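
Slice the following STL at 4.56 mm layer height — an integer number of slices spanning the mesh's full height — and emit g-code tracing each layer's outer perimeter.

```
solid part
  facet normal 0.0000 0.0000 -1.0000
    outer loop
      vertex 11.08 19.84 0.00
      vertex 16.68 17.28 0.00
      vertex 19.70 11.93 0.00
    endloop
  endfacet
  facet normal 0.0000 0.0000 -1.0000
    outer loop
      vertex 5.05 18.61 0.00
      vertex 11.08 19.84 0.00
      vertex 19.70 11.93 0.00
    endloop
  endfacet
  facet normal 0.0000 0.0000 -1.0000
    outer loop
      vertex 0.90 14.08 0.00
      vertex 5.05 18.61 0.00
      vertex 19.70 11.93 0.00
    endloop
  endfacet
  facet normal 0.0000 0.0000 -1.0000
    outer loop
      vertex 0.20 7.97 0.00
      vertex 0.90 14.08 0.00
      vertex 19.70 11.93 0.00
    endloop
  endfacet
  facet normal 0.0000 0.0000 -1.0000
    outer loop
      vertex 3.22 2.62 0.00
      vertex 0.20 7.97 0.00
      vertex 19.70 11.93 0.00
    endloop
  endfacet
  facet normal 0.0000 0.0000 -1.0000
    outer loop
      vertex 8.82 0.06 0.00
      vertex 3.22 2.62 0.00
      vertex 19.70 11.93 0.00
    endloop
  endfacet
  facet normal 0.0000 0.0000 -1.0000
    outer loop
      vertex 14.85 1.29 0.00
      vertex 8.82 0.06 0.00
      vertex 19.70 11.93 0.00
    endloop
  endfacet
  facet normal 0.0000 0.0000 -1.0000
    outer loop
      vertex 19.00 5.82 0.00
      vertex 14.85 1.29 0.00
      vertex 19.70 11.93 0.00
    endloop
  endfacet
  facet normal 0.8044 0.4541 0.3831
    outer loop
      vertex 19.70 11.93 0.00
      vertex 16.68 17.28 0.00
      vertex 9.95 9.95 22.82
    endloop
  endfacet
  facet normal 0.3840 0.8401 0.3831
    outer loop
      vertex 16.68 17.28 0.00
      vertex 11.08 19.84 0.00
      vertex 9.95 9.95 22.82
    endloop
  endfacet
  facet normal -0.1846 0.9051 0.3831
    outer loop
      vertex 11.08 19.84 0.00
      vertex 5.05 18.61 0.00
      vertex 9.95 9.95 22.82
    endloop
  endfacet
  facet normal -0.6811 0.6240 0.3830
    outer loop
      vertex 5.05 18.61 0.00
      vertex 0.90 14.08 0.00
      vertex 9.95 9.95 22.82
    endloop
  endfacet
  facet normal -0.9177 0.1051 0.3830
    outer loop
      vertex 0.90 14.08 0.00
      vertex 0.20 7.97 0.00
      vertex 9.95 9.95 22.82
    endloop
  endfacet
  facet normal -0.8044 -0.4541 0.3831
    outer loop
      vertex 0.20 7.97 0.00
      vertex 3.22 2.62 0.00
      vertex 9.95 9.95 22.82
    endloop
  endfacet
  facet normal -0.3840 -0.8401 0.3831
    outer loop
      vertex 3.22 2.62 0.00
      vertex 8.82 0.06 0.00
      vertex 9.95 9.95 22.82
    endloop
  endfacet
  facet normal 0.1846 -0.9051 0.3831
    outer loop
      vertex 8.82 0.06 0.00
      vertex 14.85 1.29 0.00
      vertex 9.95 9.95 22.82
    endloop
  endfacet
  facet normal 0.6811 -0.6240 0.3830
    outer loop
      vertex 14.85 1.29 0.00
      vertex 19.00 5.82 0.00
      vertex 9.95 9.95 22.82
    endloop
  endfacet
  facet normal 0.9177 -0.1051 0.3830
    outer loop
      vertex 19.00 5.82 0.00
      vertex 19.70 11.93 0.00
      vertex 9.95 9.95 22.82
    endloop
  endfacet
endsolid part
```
; perimeter-only toolpath
G21 ; units = mm
G90 ; absolute positioning
G28 ; home
; layer 1
G0 Z4.56
G0 X17.75 Y11.53
G1 X15.33 Y15.81
G1 X10.85 Y17.86
G1 X6.03 Y16.88
G1 X2.71 Y13.25
G1 X2.15 Y8.37
G1 X4.57 Y4.09
G1 X9.05 Y2.04
G1 X13.87 Y3.02
G1 X17.19 Y6.65
G1 X17.75 Y11.53
; layer 2
G0 Z9.13
G0 X15.80 Y11.14
G1 X13.99 Y14.35
G1 X10.63 Y15.88
G1 X7.01 Y15.15
G1 X4.52 Y12.43
G1 X4.10 Y8.76
G1 X5.91 Y5.55
G1 X9.27 Y4.02
G1 X12.89 Y4.75
G1 X15.38 Y7.47
G1 X15.80 Y11.14
; layer 3
G0 Z13.69
G0 X13.85 Y10.74
G1 X12.64 Y12.88
G1 X10.40 Y13.91
G1 X7.99 Y13.41
G1 X6.33 Y11.60
G1 X6.05 Y9.16
G1 X7.26 Y7.02
G1 X9.50 Y5.99
G1 X11.91 Y6.49
G1 X13.57 Y8.30
G1 X13.85 Y10.74
; layer 4
G0 Z18.26
G0 X11.90 Y10.35
G1 X11.30 Y11.42
G1 X10.18 Y11.93
G1 X8.97 Y11.68
G1 X8.14 Y10.78
G1 X8.00 Y9.55
G1 X8.60 Y8.48
G1 X9.72 Y7.97
G1 X10.93 Y8.22
G1 X11.76 Y9.12
G1 X11.90 Y10.35
M2 ; end

The solid is a regular 10-sided pyramid, base circumscribed radius ≈ 9.95 mm, apex at z ≈ 22.8 mm. Slicing at Δz = 4.56 mm — 5 equal slices spanning the solid's height, so layer i sits at z = i·h/5 — gives 4 non-empty perimeters. Each is a 10-segment closed polygon; G0 lifts to the layer z and rapids to the start vertex, then G1 traces the edges. The cross-section shrinks linearly with z (the slice at the apex is degenerate and omitted).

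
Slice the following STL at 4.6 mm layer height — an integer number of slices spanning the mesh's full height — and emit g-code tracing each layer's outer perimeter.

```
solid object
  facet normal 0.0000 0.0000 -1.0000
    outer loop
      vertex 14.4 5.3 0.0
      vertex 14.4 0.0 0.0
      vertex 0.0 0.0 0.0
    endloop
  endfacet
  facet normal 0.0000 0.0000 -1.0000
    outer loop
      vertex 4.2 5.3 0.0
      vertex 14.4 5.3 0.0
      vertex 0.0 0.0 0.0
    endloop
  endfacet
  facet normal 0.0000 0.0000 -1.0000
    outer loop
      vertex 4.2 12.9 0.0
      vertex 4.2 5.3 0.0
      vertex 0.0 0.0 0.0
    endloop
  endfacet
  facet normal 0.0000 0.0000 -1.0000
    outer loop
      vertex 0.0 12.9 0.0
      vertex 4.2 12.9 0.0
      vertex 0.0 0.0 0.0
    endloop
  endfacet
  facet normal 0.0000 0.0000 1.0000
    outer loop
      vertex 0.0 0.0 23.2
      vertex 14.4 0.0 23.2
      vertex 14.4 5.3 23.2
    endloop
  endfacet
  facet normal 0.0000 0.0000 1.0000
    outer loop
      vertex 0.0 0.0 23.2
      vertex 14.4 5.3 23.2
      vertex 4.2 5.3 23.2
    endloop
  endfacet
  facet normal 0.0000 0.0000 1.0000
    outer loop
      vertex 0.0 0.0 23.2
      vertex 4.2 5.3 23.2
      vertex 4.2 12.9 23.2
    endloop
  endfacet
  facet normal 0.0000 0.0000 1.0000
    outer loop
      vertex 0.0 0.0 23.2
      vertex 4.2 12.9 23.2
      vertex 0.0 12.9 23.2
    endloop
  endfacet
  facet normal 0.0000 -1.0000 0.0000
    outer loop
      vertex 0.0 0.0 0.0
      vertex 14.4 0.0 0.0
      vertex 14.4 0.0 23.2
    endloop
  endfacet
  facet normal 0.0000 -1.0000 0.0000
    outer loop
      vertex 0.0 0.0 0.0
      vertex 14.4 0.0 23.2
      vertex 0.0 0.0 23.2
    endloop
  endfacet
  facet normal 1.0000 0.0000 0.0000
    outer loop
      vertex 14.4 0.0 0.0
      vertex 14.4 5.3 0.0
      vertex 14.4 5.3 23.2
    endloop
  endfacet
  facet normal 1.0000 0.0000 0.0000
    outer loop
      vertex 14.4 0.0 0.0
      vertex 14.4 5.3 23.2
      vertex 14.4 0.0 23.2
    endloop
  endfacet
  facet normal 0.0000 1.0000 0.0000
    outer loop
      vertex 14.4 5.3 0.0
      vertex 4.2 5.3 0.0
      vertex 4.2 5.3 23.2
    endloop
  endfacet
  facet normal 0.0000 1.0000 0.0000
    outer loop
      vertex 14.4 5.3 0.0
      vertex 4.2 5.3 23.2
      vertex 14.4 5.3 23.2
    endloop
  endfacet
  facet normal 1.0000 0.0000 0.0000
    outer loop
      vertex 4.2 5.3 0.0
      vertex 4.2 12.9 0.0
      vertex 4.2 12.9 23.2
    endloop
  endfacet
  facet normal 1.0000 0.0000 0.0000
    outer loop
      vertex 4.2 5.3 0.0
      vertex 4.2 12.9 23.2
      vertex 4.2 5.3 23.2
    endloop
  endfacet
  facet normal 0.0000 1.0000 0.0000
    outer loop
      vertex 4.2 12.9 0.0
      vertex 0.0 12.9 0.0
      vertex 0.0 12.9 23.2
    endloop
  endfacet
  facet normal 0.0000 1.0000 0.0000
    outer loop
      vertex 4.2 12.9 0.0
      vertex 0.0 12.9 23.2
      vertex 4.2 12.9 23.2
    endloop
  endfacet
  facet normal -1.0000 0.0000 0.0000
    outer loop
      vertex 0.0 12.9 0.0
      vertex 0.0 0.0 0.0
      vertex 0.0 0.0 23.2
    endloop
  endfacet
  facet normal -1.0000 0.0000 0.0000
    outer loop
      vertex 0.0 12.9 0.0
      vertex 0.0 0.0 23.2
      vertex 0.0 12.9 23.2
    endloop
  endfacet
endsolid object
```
; perimeter-only toolpath
G21 ; units = mm
G90 ; absolute positioning
G28 ; home
; layer 1
G0 Z4.6
G0 X0.0 Y0.0
G1 X14.4 Y0.0
G1 X14.4 Y5.3
G1 X4.2 Y5.3
G1 X4.2 Y12.9
G1 X0.0 Y12.9
G1 X0.0 Y0.0
; layer 2
G0 Z9.3
G0 X0.0 Y0.0
G1 X14.4 Y0.0
G1 X14.4 Y5.3
G1 X4.2 Y5.3
G1 X4.2 Y12.9
G1 X0.0 Y12.9
G1 X0.0 Y0.0
; layer 3
G0 Z13.9
G0 X0.0 Y0.0
G1 X14.4 Y0.0
G1 X14.4 Y5.3
G1 X4.2 Y5.3
G1 X4.2 Y12.9
G1 X0.0 Y12.9
G1 X0.0 Y0.0
; layer 4
G0 Z18.6
G0 X0.0 Y0.0
G1 X14.4 Y0.0
G1 X14.4 Y5.3
G1 X4.2 Y5.3
G1 X4.2 Y12.9
G1 X0.0 Y12.9
G1 X0.0 Y0.0
; layer 5
G0 Z23.2
G0 X0.0 Y0.0
G1 X14.4 Y0.0
G1 X14.4 Y5.3
G1 X4.2 Y5.3
G1 X4.2 Y12.9
G1 X0.0 Y12.9
G1 X0.0 Y0.0
M2 ; end

The solid is an L-shaped prism: outer 14.4 × 12.9 mm, arm thicknesses ≈ 5.3 mm (horizontal) and 4.2 mm (vertical), extruded 23.2 mm in z. Slicing at Δz = 4.6 mm — 5 equal slices spanning the solid's height, so layer i sits at z = i·h/5 — gives 5 non-empty perimeters. Each is a 6-segment closed polygon; G0 lifts to the layer z and rapids to the start vertex, then G1 traces the edges.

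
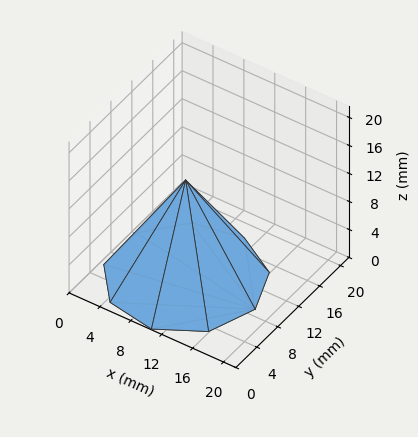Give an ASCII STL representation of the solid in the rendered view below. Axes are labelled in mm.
Reading the render: the shape is a regular 9-sided pyramid, base circumscribed radius ≈ 9 mm, apex at z ≈ 14 mm (dimensions read to the nearest mm from the axis ticks). For the STL, each face is triangulated and given an outward normal.

solid part
  facet normal 0.0000 0.0000 -1.0000
    outer loop
      vertex 10.6 17.9 0.0
      vertex 15.9 14.8 0.0
      vertex 18.0 9.0 0.0
    endloop
  endfacet
  facet normal 0.0000 0.0000 -1.0000
    outer loop
      vertex 4.5 16.8 0.0
      vertex 10.6 17.9 0.0
      vertex 18.0 9.0 0.0
    endloop
  endfacet
  facet normal 0.0000 0.0000 -1.0000
    outer loop
      vertex 0.5 12.1 0.0
      vertex 4.5 16.8 0.0
      vertex 18.0 9.0 0.0
    endloop
  endfacet
  facet normal 0.0000 0.0000 -1.0000
    outer loop
      vertex 0.5 5.9 0.0
      vertex 0.5 12.1 0.0
      vertex 18.0 9.0 0.0
    endloop
  endfacet
  facet normal 0.0000 0.0000 -1.0000
    outer loop
      vertex 4.5 1.2 0.0
      vertex 0.5 5.9 0.0
      vertex 18.0 9.0 0.0
    endloop
  endfacet
  facet normal 0.0000 0.0000 -1.0000
    outer loop
      vertex 10.6 0.1 0.0
      vertex 4.5 1.2 0.0
      vertex 18.0 9.0 0.0
    endloop
  endfacet
  facet normal 0.0000 0.0000 -1.0000
    outer loop
      vertex 15.9 3.2 0.0
      vertex 10.6 0.1 0.0
      vertex 18.0 9.0 0.0
    endloop
  endfacet
  facet normal 0.8047 0.2914 0.5173
    outer loop
      vertex 18.0 9.0 0.0
      vertex 15.9 14.8 0.0
      vertex 9.0 9.0 14.0
    endloop
  endfacet
  facet normal 0.4317 0.7381 0.5185
    outer loop
      vertex 15.9 14.8 0.0
      vertex 10.6 17.9 0.0
      vertex 9.0 9.0 14.0
    endloop
  endfacet
  facet normal -0.1518 0.8419 0.5179
    outer loop
      vertex 10.6 17.9 0.0
      vertex 4.5 16.8 0.0
      vertex 9.0 9.0 14.0
    endloop
  endfacet
  facet normal -0.6513 0.5543 0.5182
    outer loop
      vertex 4.5 16.8 0.0
      vertex 0.5 12.1 0.0
      vertex 9.0 9.0 14.0
    endloop
  endfacet
  facet normal -0.8548 0.0000 0.5190
    outer loop
      vertex 0.5 12.1 0.0
      vertex 0.5 5.9 0.0
      vertex 9.0 9.0 14.0
    endloop
  endfacet
  facet normal -0.6513 -0.5543 0.5182
    outer loop
      vertex 0.5 5.9 0.0
      vertex 4.5 1.2 0.0
      vertex 9.0 9.0 14.0
    endloop
  endfacet
  facet normal -0.1518 -0.8419 0.5179
    outer loop
      vertex 4.5 1.2 0.0
      vertex 10.6 0.1 0.0
      vertex 9.0 9.0 14.0
    endloop
  endfacet
  facet normal 0.4317 -0.7381 0.5185
    outer loop
      vertex 10.6 0.1 0.0
      vertex 15.9 3.2 0.0
      vertex 9.0 9.0 14.0
    endloop
  endfacet
  facet normal 0.8047 -0.2914 0.5173
    outer loop
      vertex 15.9 3.2 0.0
      vertex 18.0 9.0 0.0
      vertex 9.0 9.0 14.0
    endloop
  endfacet
endsolid part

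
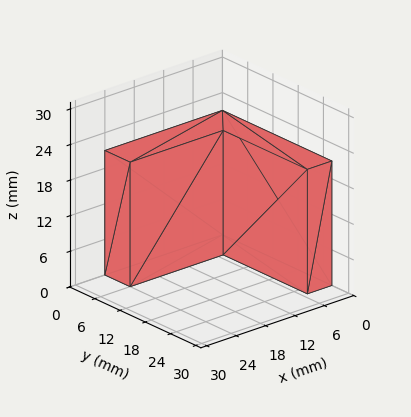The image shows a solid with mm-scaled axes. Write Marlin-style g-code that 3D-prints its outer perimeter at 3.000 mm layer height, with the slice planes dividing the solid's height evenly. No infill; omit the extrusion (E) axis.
Reading the render: the shape is an L-shaped prism: outer 24 × 26 mm, arm thicknesses ≈ 6 mm (horizontal) and 5 mm (vertical), extruded 21 mm in z (dimensions read to the nearest mm from the axis ticks). For the g-code, the solid's height is divided into equal slices at the stated Δz and each level perimeter traced with G1 moves after a G0 lift.

; perimeter-only toolpath
G21 ; units = mm
G90 ; absolute positioning
G28 ; home
; layer 1
G0 Z3.000
G0 X0.000 Y0.000
G1 X24.000 Y0.000
G1 X24.000 Y6.000
G1 X5.000 Y6.000
G1 X5.000 Y26.000
G1 X0.000 Y26.000
G1 X0.000 Y0.000
; layer 2
G0 Z6.000
G0 X0.000 Y0.000
G1 X24.000 Y0.000
G1 X24.000 Y6.000
G1 X5.000 Y6.000
G1 X5.000 Y26.000
G1 X0.000 Y26.000
G1 X0.000 Y0.000
; layer 3
G0 Z9.000
G0 X0.000 Y0.000
G1 X24.000 Y0.000
G1 X24.000 Y6.000
G1 X5.000 Y6.000
G1 X5.000 Y26.000
G1 X0.000 Y26.000
G1 X0.000 Y0.000
; layer 4
G0 Z12.000
G0 X0.000 Y0.000
G1 X24.000 Y0.000
G1 X24.000 Y6.000
G1 X5.000 Y6.000
G1 X5.000 Y26.000
G1 X0.000 Y26.000
G1 X0.000 Y0.000
; layer 5
G0 Z15.000
G0 X0.000 Y0.000
G1 X24.000 Y0.000
G1 X24.000 Y6.000
G1 X5.000 Y6.000
G1 X5.000 Y26.000
G1 X0.000 Y26.000
G1 X0.000 Y0.000
; layer 6
G0 Z18.000
G0 X0.000 Y0.000
G1 X24.000 Y0.000
G1 X24.000 Y6.000
G1 X5.000 Y6.000
G1 X5.000 Y26.000
G1 X0.000 Y26.000
G1 X0.000 Y0.000
; layer 7
G0 Z21.000
G0 X0.000 Y0.000
G1 X24.000 Y0.000
G1 X24.000 Y6.000
G1 X5.000 Y6.000
G1 X5.000 Y26.000
G1 X0.000 Y26.000
G1 X0.000 Y0.000
M2 ; end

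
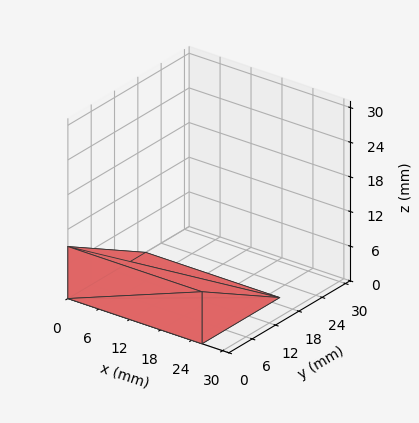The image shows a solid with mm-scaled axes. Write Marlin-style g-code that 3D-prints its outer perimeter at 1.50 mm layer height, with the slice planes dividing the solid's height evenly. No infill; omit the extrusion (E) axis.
Reading the render: the shape is a wedge (ramp): 26 × 20 mm base, rising to 9 mm along the y=0 edge and sloping linearly to z=0 at y=20 (dimensions read to the nearest mm from the axis ticks). For the g-code, the solid's height is divided into equal slices at the stated Δz and each level perimeter traced with G1 moves after a G0 lift.

; perimeter-only toolpath
G21 ; units = mm
G90 ; absolute positioning
G28 ; home
; layer 1
G0 Z1.50
G0 X0.00 Y0.00
G1 X26.00 Y0.00
G1 X26.00 Y16.67
G1 X0.00 Y16.67
G1 X0.00 Y0.00
; layer 2
G0 Z3.00
G0 X0.00 Y0.00
G1 X26.00 Y0.00
G1 X26.00 Y13.33
G1 X0.00 Y13.33
G1 X0.00 Y0.00
; layer 3
G0 Z4.50
G0 X0.00 Y0.00
G1 X26.00 Y0.00
G1 X26.00 Y10.00
G1 X0.00 Y10.00
G1 X0.00 Y0.00
; layer 4
G0 Z6.00
G0 X0.00 Y0.00
G1 X26.00 Y0.00
G1 X26.00 Y6.67
G1 X0.00 Y6.67
G1 X0.00 Y0.00
; layer 5
G0 Z7.50
G0 X0.00 Y0.00
G1 X26.00 Y0.00
G1 X26.00 Y3.33
G1 X0.00 Y3.33
G1 X0.00 Y0.00
M2 ; end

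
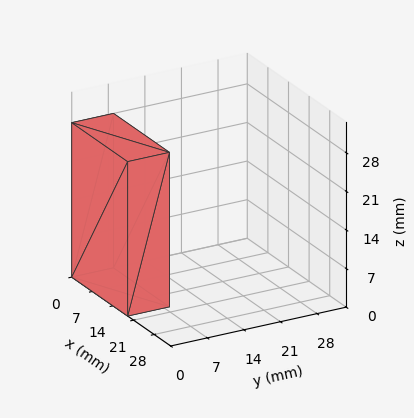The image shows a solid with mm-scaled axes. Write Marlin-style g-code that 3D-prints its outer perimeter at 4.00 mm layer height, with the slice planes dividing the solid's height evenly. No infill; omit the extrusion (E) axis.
Reading the render: the shape is a rectangular box, roughly 19 × 8 mm footprint and 28 mm tall (dimensions read to the nearest mm from the axis ticks). For the g-code, the solid's height is divided into equal slices at the stated Δz and each level perimeter traced with G1 moves after a G0 lift.

; perimeter-only toolpath
G21 ; units = mm
G90 ; absolute positioning
G28 ; home
; layer 1
G0 Z4.00
G0 X0.00 Y0.00
G1 X19.00 Y0.00
G1 X19.00 Y8.00
G1 X0.00 Y8.00
G1 X0.00 Y0.00
; layer 2
G0 Z8.00
G0 X0.00 Y0.00
G1 X19.00 Y0.00
G1 X19.00 Y8.00
G1 X0.00 Y8.00
G1 X0.00 Y0.00
; layer 3
G0 Z12.00
G0 X0.00 Y0.00
G1 X19.00 Y0.00
G1 X19.00 Y8.00
G1 X0.00 Y8.00
G1 X0.00 Y0.00
; layer 4
G0 Z16.00
G0 X0.00 Y0.00
G1 X19.00 Y0.00
G1 X19.00 Y8.00
G1 X0.00 Y8.00
G1 X0.00 Y0.00
; layer 5
G0 Z20.00
G0 X0.00 Y0.00
G1 X19.00 Y0.00
G1 X19.00 Y8.00
G1 X0.00 Y8.00
G1 X0.00 Y0.00
; layer 6
G0 Z24.00
G0 X0.00 Y0.00
G1 X19.00 Y0.00
G1 X19.00 Y8.00
G1 X0.00 Y8.00
G1 X0.00 Y0.00
; layer 7
G0 Z28.00
G0 X0.00 Y0.00
G1 X19.00 Y0.00
G1 X19.00 Y8.00
G1 X0.00 Y8.00
G1 X0.00 Y0.00
M2 ; end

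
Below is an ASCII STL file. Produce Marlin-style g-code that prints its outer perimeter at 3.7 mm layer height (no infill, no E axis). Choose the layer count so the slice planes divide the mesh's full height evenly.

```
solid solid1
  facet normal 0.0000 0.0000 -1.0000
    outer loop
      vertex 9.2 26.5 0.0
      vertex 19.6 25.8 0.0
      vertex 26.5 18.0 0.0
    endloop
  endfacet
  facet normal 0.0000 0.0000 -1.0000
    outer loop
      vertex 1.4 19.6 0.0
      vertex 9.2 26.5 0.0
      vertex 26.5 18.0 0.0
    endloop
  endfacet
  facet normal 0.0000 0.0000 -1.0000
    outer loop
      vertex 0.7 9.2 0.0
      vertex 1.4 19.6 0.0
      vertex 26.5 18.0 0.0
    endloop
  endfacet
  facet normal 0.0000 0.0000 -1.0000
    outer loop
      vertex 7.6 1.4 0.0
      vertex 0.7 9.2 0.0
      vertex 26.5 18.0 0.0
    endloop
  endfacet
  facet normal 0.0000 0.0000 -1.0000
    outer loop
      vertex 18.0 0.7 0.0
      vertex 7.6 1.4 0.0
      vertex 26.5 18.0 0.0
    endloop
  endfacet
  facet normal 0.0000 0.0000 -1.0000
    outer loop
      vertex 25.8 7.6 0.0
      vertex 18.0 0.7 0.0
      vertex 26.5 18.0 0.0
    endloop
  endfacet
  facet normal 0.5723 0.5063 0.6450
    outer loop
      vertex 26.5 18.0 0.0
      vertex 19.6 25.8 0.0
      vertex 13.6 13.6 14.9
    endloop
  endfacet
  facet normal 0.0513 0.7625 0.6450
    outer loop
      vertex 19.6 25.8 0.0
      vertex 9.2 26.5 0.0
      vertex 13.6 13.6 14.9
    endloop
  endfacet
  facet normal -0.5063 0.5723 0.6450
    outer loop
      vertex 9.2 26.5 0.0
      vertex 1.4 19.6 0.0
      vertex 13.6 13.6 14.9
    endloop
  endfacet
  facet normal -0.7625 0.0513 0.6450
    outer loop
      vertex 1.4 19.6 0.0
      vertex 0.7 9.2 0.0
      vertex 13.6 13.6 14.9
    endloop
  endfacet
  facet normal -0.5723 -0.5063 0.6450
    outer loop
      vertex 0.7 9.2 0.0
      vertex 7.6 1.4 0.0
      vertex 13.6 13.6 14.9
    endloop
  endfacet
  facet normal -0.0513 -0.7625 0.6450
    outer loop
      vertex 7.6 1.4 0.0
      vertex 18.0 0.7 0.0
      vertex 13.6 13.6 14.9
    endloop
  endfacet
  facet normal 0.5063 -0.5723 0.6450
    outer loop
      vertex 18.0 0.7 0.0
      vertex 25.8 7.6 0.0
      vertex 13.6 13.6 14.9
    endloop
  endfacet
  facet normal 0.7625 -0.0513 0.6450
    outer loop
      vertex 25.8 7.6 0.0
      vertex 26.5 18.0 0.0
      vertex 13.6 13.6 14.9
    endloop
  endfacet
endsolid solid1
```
; perimeter-only toolpath
G21 ; units = mm
G90 ; absolute positioning
G28 ; home
; layer 1
G0 Z3.7
G0 X23.3 Y16.9
G1 X18.1 Y22.8
G1 X10.3 Y23.3
G1 X4.4 Y18.1
G1 X3.9 Y10.3
G1 X9.1 Y4.4
G1 X16.9 Y3.9
G1 X22.8 Y9.1
G1 X23.3 Y16.9
; layer 2
G0 Z7.5
G0 X20.1 Y15.8
G1 X16.6 Y19.7
G1 X11.4 Y20.1
G1 X7.5 Y16.6
G1 X7.1 Y11.4
G1 X10.6 Y7.5
G1 X15.8 Y7.1
G1 X19.7 Y10.6
G1 X20.1 Y15.8
; layer 3
G0 Z11.2
G0 X16.8 Y14.7
G1 X15.1 Y16.6
G1 X12.5 Y16.8
G1 X10.5 Y15.1
G1 X10.4 Y12.5
G1 X12.1 Y10.5
G1 X14.7 Y10.4
G1 X16.6 Y12.1
G1 X16.8 Y14.7
M2 ; end

The solid is a regular 8-sided pyramid, base circumscribed radius ≈ 13.6 mm, apex at z ≈ 14.9 mm. Slicing at Δz = 3.7 mm — 4 equal slices spanning the solid's height, so layer i sits at z = i·h/4 — gives 3 non-empty perimeters. Each is a 8-segment closed polygon; G0 lifts to the layer z and rapids to the start vertex, then G1 traces the edges. The cross-section shrinks linearly with z (the slice at the apex is degenerate and omitted).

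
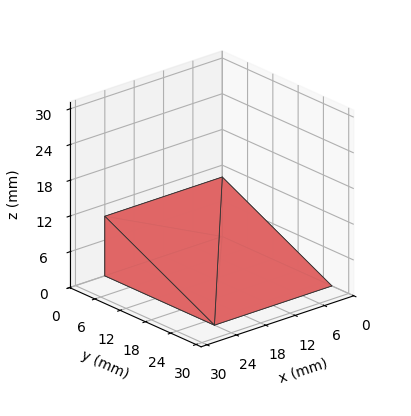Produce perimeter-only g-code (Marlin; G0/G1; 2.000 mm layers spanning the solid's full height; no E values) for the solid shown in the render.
Reading the render: the shape is a wedge (ramp): 24 × 26 mm base, rising to 10 mm along the y=0 edge and sloping linearly to z=0 at y=26 (dimensions read to the nearest mm from the axis ticks). For the g-code, the solid's height is divided into equal slices at the stated Δz and each level perimeter traced with G1 moves after a G0 lift.

; perimeter-only toolpath
G21 ; units = mm
G90 ; absolute positioning
G28 ; home
; layer 1
G0 Z2.000
G0 X0.000 Y0.000
G1 X24.000 Y0.000
G1 X24.000 Y20.800
G1 X0.000 Y20.800
G1 X0.000 Y0.000
; layer 2
G0 Z4.000
G0 X0.000 Y0.000
G1 X24.000 Y0.000
G1 X24.000 Y15.600
G1 X0.000 Y15.600
G1 X0.000 Y0.000
; layer 3
G0 Z6.000
G0 X0.000 Y0.000
G1 X24.000 Y0.000
G1 X24.000 Y10.400
G1 X0.000 Y10.400
G1 X0.000 Y0.000
; layer 4
G0 Z8.000
G0 X0.000 Y0.000
G1 X24.000 Y0.000
G1 X24.000 Y5.200
G1 X0.000 Y5.200
G1 X0.000 Y0.000
M2 ; end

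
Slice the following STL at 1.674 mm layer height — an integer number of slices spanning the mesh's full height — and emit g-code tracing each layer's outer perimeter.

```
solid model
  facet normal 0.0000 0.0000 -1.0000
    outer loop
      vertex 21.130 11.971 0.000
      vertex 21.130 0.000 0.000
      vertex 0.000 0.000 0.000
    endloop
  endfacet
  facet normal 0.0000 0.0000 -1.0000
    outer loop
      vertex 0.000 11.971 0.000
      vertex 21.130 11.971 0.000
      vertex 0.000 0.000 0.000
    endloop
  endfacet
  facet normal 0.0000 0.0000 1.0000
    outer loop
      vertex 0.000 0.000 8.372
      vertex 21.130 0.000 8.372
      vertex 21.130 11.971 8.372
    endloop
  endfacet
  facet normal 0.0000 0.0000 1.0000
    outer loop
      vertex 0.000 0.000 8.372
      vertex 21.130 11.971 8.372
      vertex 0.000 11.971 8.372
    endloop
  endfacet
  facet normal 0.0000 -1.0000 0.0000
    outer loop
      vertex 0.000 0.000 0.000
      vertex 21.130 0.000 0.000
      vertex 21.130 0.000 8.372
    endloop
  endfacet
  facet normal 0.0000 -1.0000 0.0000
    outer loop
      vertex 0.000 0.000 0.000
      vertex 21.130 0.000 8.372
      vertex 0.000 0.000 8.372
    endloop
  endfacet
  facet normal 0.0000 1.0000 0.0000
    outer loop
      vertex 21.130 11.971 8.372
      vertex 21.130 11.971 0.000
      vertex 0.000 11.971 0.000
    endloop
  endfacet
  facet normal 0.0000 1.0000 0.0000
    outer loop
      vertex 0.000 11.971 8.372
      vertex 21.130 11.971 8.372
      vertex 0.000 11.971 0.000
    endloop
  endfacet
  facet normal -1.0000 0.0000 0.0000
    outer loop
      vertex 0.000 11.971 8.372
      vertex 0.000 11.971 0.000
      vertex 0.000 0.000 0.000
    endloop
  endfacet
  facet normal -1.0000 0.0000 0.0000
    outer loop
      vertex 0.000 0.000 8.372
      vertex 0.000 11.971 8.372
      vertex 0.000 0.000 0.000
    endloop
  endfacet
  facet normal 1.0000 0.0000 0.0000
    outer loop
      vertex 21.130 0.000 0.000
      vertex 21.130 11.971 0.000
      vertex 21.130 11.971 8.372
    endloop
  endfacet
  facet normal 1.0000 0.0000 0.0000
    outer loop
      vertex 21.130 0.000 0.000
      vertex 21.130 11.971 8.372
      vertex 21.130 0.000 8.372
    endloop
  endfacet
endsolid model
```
; perimeter-only toolpath
G21 ; units = mm
G90 ; absolute positioning
G28 ; home
; layer 1
G0 Z1.674
G0 X0.000 Y0.000
G1 X21.130 Y0.000
G1 X21.130 Y11.971
G1 X0.000 Y11.971
G1 X0.000 Y0.000
; layer 2
G0 Z3.349
G0 X0.000 Y0.000
G1 X21.130 Y0.000
G1 X21.130 Y11.971
G1 X0.000 Y11.971
G1 X0.000 Y0.000
; layer 3
G0 Z5.023
G0 X0.000 Y0.000
G1 X21.130 Y0.000
G1 X21.130 Y11.971
G1 X0.000 Y11.971
G1 X0.000 Y0.000
; layer 4
G0 Z6.698
G0 X0.000 Y0.000
G1 X21.130 Y0.000
G1 X21.130 Y11.971
G1 X0.000 Y11.971
G1 X0.000 Y0.000
; layer 5
G0 Z8.372
G0 X0.000 Y0.000
G1 X21.130 Y0.000
G1 X21.130 Y11.971
G1 X0.000 Y11.971
G1 X0.000 Y0.000
M2 ; end

The solid is a rectangular box, roughly 21.1 × 12 mm footprint and 8.37 mm tall. Slicing at Δz = 1.674 mm — 5 equal slices spanning the solid's height, so layer i sits at z = i·h/5 — gives 5 non-empty perimeters. Each is a 4-segment closed polygon; G0 lifts to the layer z and rapids to the start vertex, then G1 traces the edges.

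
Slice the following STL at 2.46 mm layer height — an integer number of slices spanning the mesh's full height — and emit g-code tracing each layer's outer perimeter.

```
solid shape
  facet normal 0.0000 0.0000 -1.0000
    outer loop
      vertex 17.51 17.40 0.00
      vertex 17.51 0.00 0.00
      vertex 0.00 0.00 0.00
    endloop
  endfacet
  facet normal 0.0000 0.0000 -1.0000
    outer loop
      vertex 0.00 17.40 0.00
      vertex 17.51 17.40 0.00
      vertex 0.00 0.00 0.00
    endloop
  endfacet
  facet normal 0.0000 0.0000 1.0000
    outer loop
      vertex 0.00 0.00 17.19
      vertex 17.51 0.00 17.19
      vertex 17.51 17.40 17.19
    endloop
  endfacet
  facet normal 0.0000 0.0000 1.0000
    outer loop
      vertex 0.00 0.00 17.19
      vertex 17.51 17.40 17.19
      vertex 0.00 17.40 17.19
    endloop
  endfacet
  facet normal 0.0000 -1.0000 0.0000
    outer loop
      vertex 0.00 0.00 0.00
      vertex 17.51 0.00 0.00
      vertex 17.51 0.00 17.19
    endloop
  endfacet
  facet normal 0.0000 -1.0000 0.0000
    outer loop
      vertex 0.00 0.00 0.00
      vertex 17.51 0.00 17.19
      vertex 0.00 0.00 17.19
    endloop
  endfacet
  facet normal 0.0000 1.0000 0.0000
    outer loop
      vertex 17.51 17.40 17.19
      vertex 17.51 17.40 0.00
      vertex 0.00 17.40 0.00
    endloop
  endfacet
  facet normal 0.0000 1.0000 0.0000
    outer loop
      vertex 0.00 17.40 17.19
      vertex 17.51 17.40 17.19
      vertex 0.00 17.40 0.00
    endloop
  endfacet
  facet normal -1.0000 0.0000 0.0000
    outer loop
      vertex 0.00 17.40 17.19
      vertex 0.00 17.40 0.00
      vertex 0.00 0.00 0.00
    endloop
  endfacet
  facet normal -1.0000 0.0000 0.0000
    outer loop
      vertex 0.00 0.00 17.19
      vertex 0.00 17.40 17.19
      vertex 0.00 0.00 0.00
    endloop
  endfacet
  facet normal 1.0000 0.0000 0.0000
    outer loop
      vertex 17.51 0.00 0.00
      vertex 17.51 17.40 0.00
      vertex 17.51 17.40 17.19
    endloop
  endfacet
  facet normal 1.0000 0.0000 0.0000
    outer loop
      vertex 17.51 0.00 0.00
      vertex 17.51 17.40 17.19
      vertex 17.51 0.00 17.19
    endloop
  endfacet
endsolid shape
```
; perimeter-only toolpath
G21 ; units = mm
G90 ; absolute positioning
G28 ; home
; layer 1
G0 Z2.46
G0 X0.00 Y0.00
G1 X17.51 Y0.00
G1 X17.51 Y17.40
G1 X0.00 Y17.40
G1 X0.00 Y0.00
; layer 2
G0 Z4.91
G0 X0.00 Y0.00
G1 X17.51 Y0.00
G1 X17.51 Y17.40
G1 X0.00 Y17.40
G1 X0.00 Y0.00
; layer 3
G0 Z7.37
G0 X0.00 Y0.00
G1 X17.51 Y0.00
G1 X17.51 Y17.40
G1 X0.00 Y17.40
G1 X0.00 Y0.00
; layer 4
G0 Z9.82
G0 X0.00 Y0.00
G1 X17.51 Y0.00
G1 X17.51 Y17.40
G1 X0.00 Y17.40
G1 X0.00 Y0.00
; layer 5
G0 Z12.28
G0 X0.00 Y0.00
G1 X17.51 Y0.00
G1 X17.51 Y17.40
G1 X0.00 Y17.40
G1 X0.00 Y0.00
; layer 6
G0 Z14.73
G0 X0.00 Y0.00
G1 X17.51 Y0.00
G1 X17.51 Y17.40
G1 X0.00 Y17.40
G1 X0.00 Y0.00
; layer 7
G0 Z17.19
G0 X0.00 Y0.00
G1 X17.51 Y0.00
G1 X17.51 Y17.40
G1 X0.00 Y17.40
G1 X0.00 Y0.00
M2 ; end

The solid is a rectangular box, roughly 17.5 × 17.4 mm footprint and 17.2 mm tall. Slicing at Δz = 2.46 mm — 7 equal slices spanning the solid's height, so layer i sits at z = i·h/7 — gives 7 non-empty perimeters. Each is a 4-segment closed polygon; G0 lifts to the layer z and rapids to the start vertex, then G1 traces the edges.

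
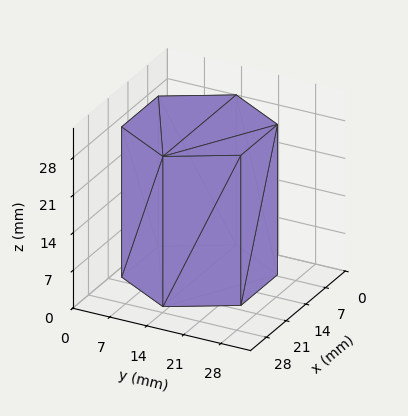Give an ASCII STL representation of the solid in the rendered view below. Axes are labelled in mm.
Reading the render: the shape is a regular 6-sided prism (a cylinder approximated with 6 flat sides), circumscribed radius ≈ 13 mm, height ≈ 28 mm (dimensions read to the nearest mm from the axis ticks). For the STL, each face is triangulated and given an outward normal.

solid part
  facet normal 0.0000 0.0000 -1.0000
    outer loop
      vertex 6.500 24.258 0.000
      vertex 19.500 24.258 0.000
      vertex 26.000 13.000 0.000
    endloop
  endfacet
  facet normal 0.0000 0.0000 -1.0000
    outer loop
      vertex 0.000 13.000 0.000
      vertex 6.500 24.258 0.000
      vertex 26.000 13.000 0.000
    endloop
  endfacet
  facet normal 0.0000 0.0000 -1.0000
    outer loop
      vertex 6.500 1.742 0.000
      vertex 0.000 13.000 0.000
      vertex 26.000 13.000 0.000
    endloop
  endfacet
  facet normal 0.0000 0.0000 -1.0000
    outer loop
      vertex 19.500 1.742 0.000
      vertex 6.500 1.742 0.000
      vertex 26.000 13.000 0.000
    endloop
  endfacet
  facet normal 0.0000 0.0000 1.0000
    outer loop
      vertex 26.000 13.000 28.000
      vertex 19.500 24.258 28.000
      vertex 6.500 24.258 28.000
    endloop
  endfacet
  facet normal 0.0000 0.0000 1.0000
    outer loop
      vertex 26.000 13.000 28.000
      vertex 6.500 24.258 28.000
      vertex 0.000 13.000 28.000
    endloop
  endfacet
  facet normal 0.0000 0.0000 1.0000
    outer loop
      vertex 26.000 13.000 28.000
      vertex 0.000 13.000 28.000
      vertex 6.500 1.742 28.000
    endloop
  endfacet
  facet normal 0.0000 0.0000 1.0000
    outer loop
      vertex 26.000 13.000 28.000
      vertex 6.500 1.742 28.000
      vertex 19.500 1.742 28.000
    endloop
  endfacet
  facet normal 0.8660 0.5000 0.0000
    outer loop
      vertex 26.000 13.000 0.000
      vertex 19.500 24.258 0.000
      vertex 19.500 24.258 28.000
    endloop
  endfacet
  facet normal 0.8660 0.5000 0.0000
    outer loop
      vertex 26.000 13.000 0.000
      vertex 19.500 24.258 28.000
      vertex 26.000 13.000 28.000
    endloop
  endfacet
  facet normal 0.0000 1.0000 0.0000
    outer loop
      vertex 19.500 24.258 0.000
      vertex 6.500 24.258 0.000
      vertex 6.500 24.258 28.000
    endloop
  endfacet
  facet normal 0.0000 1.0000 0.0000
    outer loop
      vertex 19.500 24.258 0.000
      vertex 6.500 24.258 28.000
      vertex 19.500 24.258 28.000
    endloop
  endfacet
  facet normal -0.8660 0.5000 0.0000
    outer loop
      vertex 6.500 24.258 0.000
      vertex 0.000 13.000 0.000
      vertex 0.000 13.000 28.000
    endloop
  endfacet
  facet normal -0.8660 0.5000 0.0000
    outer loop
      vertex 6.500 24.258 0.000
      vertex 0.000 13.000 28.000
      vertex 6.500 24.258 28.000
    endloop
  endfacet
  facet normal -0.8660 -0.5000 0.0000
    outer loop
      vertex 0.000 13.000 0.000
      vertex 6.500 1.742 0.000
      vertex 6.500 1.742 28.000
    endloop
  endfacet
  facet normal -0.8660 -0.5000 0.0000
    outer loop
      vertex 0.000 13.000 0.000
      vertex 6.500 1.742 28.000
      vertex 0.000 13.000 28.000
    endloop
  endfacet
  facet normal 0.0000 -1.0000 0.0000
    outer loop
      vertex 6.500 1.742 0.000
      vertex 19.500 1.742 0.000
      vertex 19.500 1.742 28.000
    endloop
  endfacet
  facet normal 0.0000 -1.0000 0.0000
    outer loop
      vertex 6.500 1.742 0.000
      vertex 19.500 1.742 28.000
      vertex 6.500 1.742 28.000
    endloop
  endfacet
  facet normal 0.8660 -0.5000 0.0000
    outer loop
      vertex 19.500 1.742 0.000
      vertex 26.000 13.000 0.000
      vertex 26.000 13.000 28.000
    endloop
  endfacet
  facet normal 0.8660 -0.5000 0.0000
    outer loop
      vertex 19.500 1.742 0.000
      vertex 26.000 13.000 28.000
      vertex 19.500 1.742 28.000
    endloop
  endfacet
endsolid part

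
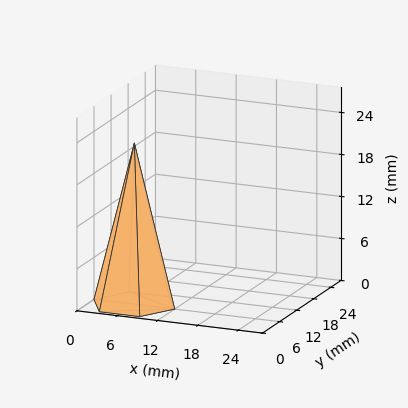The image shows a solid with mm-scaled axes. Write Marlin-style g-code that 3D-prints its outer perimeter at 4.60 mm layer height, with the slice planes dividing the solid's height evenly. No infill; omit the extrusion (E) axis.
Reading the render: the shape is a regular 6-sided pyramid, base circumscribed radius ≈ 6 mm, apex at z ≈ 23 mm (dimensions read to the nearest mm from the axis ticks). For the g-code, the solid's height is divided into equal slices at the stated Δz and each level perimeter traced with G1 moves after a G0 lift.

; perimeter-only toolpath
G21 ; units = mm
G90 ; absolute positioning
G28 ; home
; layer 1
G0 Z4.60
G0 X10.80 Y6.00
G1 X8.40 Y10.16
G1 X3.60 Y10.16
G1 X1.20 Y6.00
G1 X3.60 Y1.84
G1 X8.40 Y1.84
G1 X10.80 Y6.00
; layer 2
G0 Z9.20
G0 X9.60 Y6.00
G1 X7.80 Y9.12
G1 X4.20 Y9.12
G1 X2.40 Y6.00
G1 X4.20 Y2.88
G1 X7.80 Y2.88
G1 X9.60 Y6.00
; layer 3
G0 Z13.80
G0 X8.40 Y6.00
G1 X7.20 Y8.08
G1 X4.80 Y8.08
G1 X3.60 Y6.00
G1 X4.80 Y3.92
G1 X7.20 Y3.92
G1 X8.40 Y6.00
; layer 4
G0 Z18.40
G0 X7.20 Y6.00
G1 X6.60 Y7.04
G1 X5.40 Y7.04
G1 X4.80 Y6.00
G1 X5.40 Y4.96
G1 X6.60 Y4.96
G1 X7.20 Y6.00
M2 ; end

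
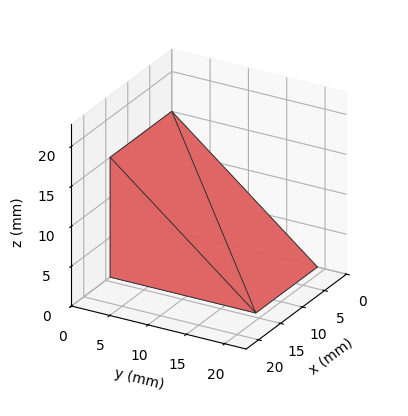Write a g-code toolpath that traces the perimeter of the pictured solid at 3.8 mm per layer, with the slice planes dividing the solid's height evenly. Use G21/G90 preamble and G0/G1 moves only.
Reading the render: the shape is a wedge (ramp): 14 × 19 mm base, rising to 15 mm along the y=0 edge and sloping linearly to z=0 at y=19 (dimensions read to the nearest mm from the axis ticks). For the g-code, the solid's height is divided into equal slices at the stated Δz and each level perimeter traced with G1 moves after a G0 lift.

; perimeter-only toolpath
G21 ; units = mm
G90 ; absolute positioning
G28 ; home
; layer 1
G0 Z3.8
G0 X0.0 Y0.0
G1 X14.0 Y0.0
G1 X14.0 Y14.2
G1 X0.0 Y14.2
G1 X0.0 Y0.0
; layer 2
G0 Z7.5
G0 X0.0 Y0.0
G1 X14.0 Y0.0
G1 X14.0 Y9.5
G1 X0.0 Y9.5
G1 X0.0 Y0.0
; layer 3
G0 Z11.2
G0 X0.0 Y0.0
G1 X14.0 Y0.0
G1 X14.0 Y4.8
G1 X0.0 Y4.8
G1 X0.0 Y0.0
M2 ; end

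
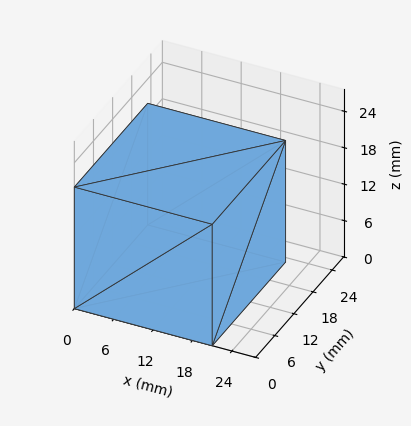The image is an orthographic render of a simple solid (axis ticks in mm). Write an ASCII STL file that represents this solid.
Reading the render: the shape is a rectangular box, roughly 21 × 23 mm footprint and 20 mm tall (dimensions read to the nearest mm from the axis ticks). For the STL, each face is triangulated and given an outward normal.

solid part
  facet normal 0.0000 0.0000 -1.0000
    outer loop
      vertex 21.0 23.0 0.0
      vertex 21.0 0.0 0.0
      vertex 0.0 0.0 0.0
    endloop
  endfacet
  facet normal 0.0000 0.0000 -1.0000
    outer loop
      vertex 0.0 23.0 0.0
      vertex 21.0 23.0 0.0
      vertex 0.0 0.0 0.0
    endloop
  endfacet
  facet normal 0.0000 0.0000 1.0000
    outer loop
      vertex 0.0 0.0 20.0
      vertex 21.0 0.0 20.0
      vertex 21.0 23.0 20.0
    endloop
  endfacet
  facet normal 0.0000 0.0000 1.0000
    outer loop
      vertex 0.0 0.0 20.0
      vertex 21.0 23.0 20.0
      vertex 0.0 23.0 20.0
    endloop
  endfacet
  facet normal 0.0000 -1.0000 0.0000
    outer loop
      vertex 0.0 0.0 0.0
      vertex 21.0 0.0 0.0
      vertex 21.0 0.0 20.0
    endloop
  endfacet
  facet normal 0.0000 -1.0000 0.0000
    outer loop
      vertex 0.0 0.0 0.0
      vertex 21.0 0.0 20.0
      vertex 0.0 0.0 20.0
    endloop
  endfacet
  facet normal 0.0000 1.0000 0.0000
    outer loop
      vertex 21.0 23.0 20.0
      vertex 21.0 23.0 0.0
      vertex 0.0 23.0 0.0
    endloop
  endfacet
  facet normal 0.0000 1.0000 0.0000
    outer loop
      vertex 0.0 23.0 20.0
      vertex 21.0 23.0 20.0
      vertex 0.0 23.0 0.0
    endloop
  endfacet
  facet normal -1.0000 0.0000 0.0000
    outer loop
      vertex 0.0 23.0 20.0
      vertex 0.0 23.0 0.0
      vertex 0.0 0.0 0.0
    endloop
  endfacet
  facet normal -1.0000 0.0000 0.0000
    outer loop
      vertex 0.0 0.0 20.0
      vertex 0.0 23.0 20.0
      vertex 0.0 0.0 0.0
    endloop
  endfacet
  facet normal 1.0000 0.0000 0.0000
    outer loop
      vertex 21.0 0.0 0.0
      vertex 21.0 23.0 0.0
      vertex 21.0 23.0 20.0
    endloop
  endfacet
  facet normal 1.0000 0.0000 0.0000
    outer loop
      vertex 21.0 0.0 0.0
      vertex 21.0 23.0 20.0
      vertex 21.0 0.0 20.0
    endloop
  endfacet
endsolid part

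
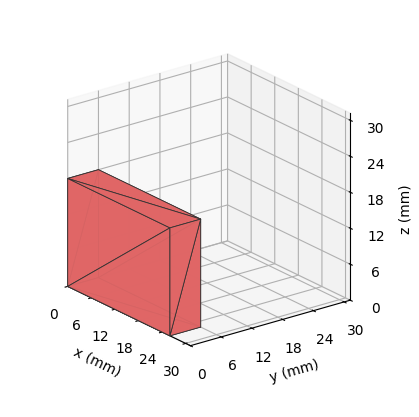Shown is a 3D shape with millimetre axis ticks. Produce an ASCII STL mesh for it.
Reading the render: the shape is a rectangular box, roughly 26 × 6 mm footprint and 18 mm tall (dimensions read to the nearest mm from the axis ticks). For the STL, each face is triangulated and given an outward normal.

solid part
  facet normal 0.0000 0.0000 -1.0000
    outer loop
      vertex 26.0 6.0 0.0
      vertex 26.0 0.0 0.0
      vertex 0.0 0.0 0.0
    endloop
  endfacet
  facet normal 0.0000 0.0000 -1.0000
    outer loop
      vertex 0.0 6.0 0.0
      vertex 26.0 6.0 0.0
      vertex 0.0 0.0 0.0
    endloop
  endfacet
  facet normal 0.0000 0.0000 1.0000
    outer loop
      vertex 0.0 0.0 18.0
      vertex 26.0 0.0 18.0
      vertex 26.0 6.0 18.0
    endloop
  endfacet
  facet normal 0.0000 0.0000 1.0000
    outer loop
      vertex 0.0 0.0 18.0
      vertex 26.0 6.0 18.0
      vertex 0.0 6.0 18.0
    endloop
  endfacet
  facet normal 0.0000 -1.0000 0.0000
    outer loop
      vertex 0.0 0.0 0.0
      vertex 26.0 0.0 0.0
      vertex 26.0 0.0 18.0
    endloop
  endfacet
  facet normal 0.0000 -1.0000 0.0000
    outer loop
      vertex 0.0 0.0 0.0
      vertex 26.0 0.0 18.0
      vertex 0.0 0.0 18.0
    endloop
  endfacet
  facet normal 0.0000 1.0000 0.0000
    outer loop
      vertex 26.0 6.0 18.0
      vertex 26.0 6.0 0.0
      vertex 0.0 6.0 0.0
    endloop
  endfacet
  facet normal 0.0000 1.0000 0.0000
    outer loop
      vertex 0.0 6.0 18.0
      vertex 26.0 6.0 18.0
      vertex 0.0 6.0 0.0
    endloop
  endfacet
  facet normal -1.0000 0.0000 0.0000
    outer loop
      vertex 0.0 6.0 18.0
      vertex 0.0 6.0 0.0
      vertex 0.0 0.0 0.0
    endloop
  endfacet
  facet normal -1.0000 0.0000 0.0000
    outer loop
      vertex 0.0 0.0 18.0
      vertex 0.0 6.0 18.0
      vertex 0.0 0.0 0.0
    endloop
  endfacet
  facet normal 1.0000 0.0000 0.0000
    outer loop
      vertex 26.0 0.0 0.0
      vertex 26.0 6.0 0.0
      vertex 26.0 6.0 18.0
    endloop
  endfacet
  facet normal 1.0000 0.0000 0.0000
    outer loop
      vertex 26.0 0.0 0.0
      vertex 26.0 6.0 18.0
      vertex 26.0 0.0 18.0
    endloop
  endfacet
endsolid part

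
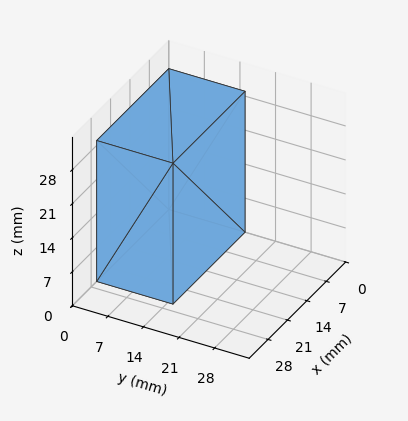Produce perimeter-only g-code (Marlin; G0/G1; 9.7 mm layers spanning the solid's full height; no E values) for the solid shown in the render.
Reading the render: the shape is a rectangular box, roughly 26 × 15 mm footprint and 29 mm tall (dimensions read to the nearest mm from the axis ticks). For the g-code, the solid's height is divided into equal slices at the stated Δz and each level perimeter traced with G1 moves after a G0 lift.

; perimeter-only toolpath
G21 ; units = mm
G90 ; absolute positioning
G28 ; home
; layer 1
G0 Z9.7
G0 X0.0 Y0.0
G1 X26.0 Y0.0
G1 X26.0 Y15.0
G1 X0.0 Y15.0
G1 X0.0 Y0.0
; layer 2
G0 Z19.3
G0 X0.0 Y0.0
G1 X26.0 Y0.0
G1 X26.0 Y15.0
G1 X0.0 Y15.0
G1 X0.0 Y0.0
; layer 3
G0 Z29.0
G0 X0.0 Y0.0
G1 X26.0 Y0.0
G1 X26.0 Y15.0
G1 X0.0 Y15.0
G1 X0.0 Y0.0
M2 ; end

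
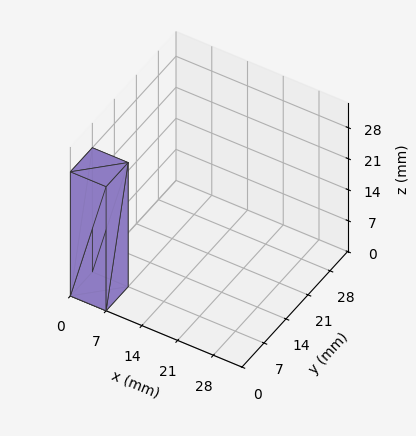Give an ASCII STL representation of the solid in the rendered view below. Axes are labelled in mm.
Reading the render: the shape is a rectangular box, roughly 7 × 7 mm footprint and 28 mm tall (dimensions read to the nearest mm from the axis ticks). For the STL, each face is triangulated and given an outward normal.

solid part
  facet normal 0.0000 0.0000 -1.0000
    outer loop
      vertex 7.000 7.000 0.000
      vertex 7.000 0.000 0.000
      vertex 0.000 0.000 0.000
    endloop
  endfacet
  facet normal 0.0000 0.0000 -1.0000
    outer loop
      vertex 0.000 7.000 0.000
      vertex 7.000 7.000 0.000
      vertex 0.000 0.000 0.000
    endloop
  endfacet
  facet normal 0.0000 0.0000 1.0000
    outer loop
      vertex 0.000 0.000 28.000
      vertex 7.000 0.000 28.000
      vertex 7.000 7.000 28.000
    endloop
  endfacet
  facet normal 0.0000 0.0000 1.0000
    outer loop
      vertex 0.000 0.000 28.000
      vertex 7.000 7.000 28.000
      vertex 0.000 7.000 28.000
    endloop
  endfacet
  facet normal 0.0000 -1.0000 0.0000
    outer loop
      vertex 0.000 0.000 0.000
      vertex 7.000 0.000 0.000
      vertex 7.000 0.000 28.000
    endloop
  endfacet
  facet normal 0.0000 -1.0000 0.0000
    outer loop
      vertex 0.000 0.000 0.000
      vertex 7.000 0.000 28.000
      vertex 0.000 0.000 28.000
    endloop
  endfacet
  facet normal 0.0000 1.0000 0.0000
    outer loop
      vertex 7.000 7.000 28.000
      vertex 7.000 7.000 0.000
      vertex 0.000 7.000 0.000
    endloop
  endfacet
  facet normal 0.0000 1.0000 0.0000
    outer loop
      vertex 0.000 7.000 28.000
      vertex 7.000 7.000 28.000
      vertex 0.000 7.000 0.000
    endloop
  endfacet
  facet normal -1.0000 0.0000 0.0000
    outer loop
      vertex 0.000 7.000 28.000
      vertex 0.000 7.000 0.000
      vertex 0.000 0.000 0.000
    endloop
  endfacet
  facet normal -1.0000 0.0000 0.0000
    outer loop
      vertex 0.000 0.000 28.000
      vertex 0.000 7.000 28.000
      vertex 0.000 0.000 0.000
    endloop
  endfacet
  facet normal 1.0000 0.0000 0.0000
    outer loop
      vertex 7.000 0.000 0.000
      vertex 7.000 7.000 0.000
      vertex 7.000 7.000 28.000
    endloop
  endfacet
  facet normal 1.0000 0.0000 0.0000
    outer loop
      vertex 7.000 0.000 0.000
      vertex 7.000 7.000 28.000
      vertex 7.000 0.000 28.000
    endloop
  endfacet
endsolid part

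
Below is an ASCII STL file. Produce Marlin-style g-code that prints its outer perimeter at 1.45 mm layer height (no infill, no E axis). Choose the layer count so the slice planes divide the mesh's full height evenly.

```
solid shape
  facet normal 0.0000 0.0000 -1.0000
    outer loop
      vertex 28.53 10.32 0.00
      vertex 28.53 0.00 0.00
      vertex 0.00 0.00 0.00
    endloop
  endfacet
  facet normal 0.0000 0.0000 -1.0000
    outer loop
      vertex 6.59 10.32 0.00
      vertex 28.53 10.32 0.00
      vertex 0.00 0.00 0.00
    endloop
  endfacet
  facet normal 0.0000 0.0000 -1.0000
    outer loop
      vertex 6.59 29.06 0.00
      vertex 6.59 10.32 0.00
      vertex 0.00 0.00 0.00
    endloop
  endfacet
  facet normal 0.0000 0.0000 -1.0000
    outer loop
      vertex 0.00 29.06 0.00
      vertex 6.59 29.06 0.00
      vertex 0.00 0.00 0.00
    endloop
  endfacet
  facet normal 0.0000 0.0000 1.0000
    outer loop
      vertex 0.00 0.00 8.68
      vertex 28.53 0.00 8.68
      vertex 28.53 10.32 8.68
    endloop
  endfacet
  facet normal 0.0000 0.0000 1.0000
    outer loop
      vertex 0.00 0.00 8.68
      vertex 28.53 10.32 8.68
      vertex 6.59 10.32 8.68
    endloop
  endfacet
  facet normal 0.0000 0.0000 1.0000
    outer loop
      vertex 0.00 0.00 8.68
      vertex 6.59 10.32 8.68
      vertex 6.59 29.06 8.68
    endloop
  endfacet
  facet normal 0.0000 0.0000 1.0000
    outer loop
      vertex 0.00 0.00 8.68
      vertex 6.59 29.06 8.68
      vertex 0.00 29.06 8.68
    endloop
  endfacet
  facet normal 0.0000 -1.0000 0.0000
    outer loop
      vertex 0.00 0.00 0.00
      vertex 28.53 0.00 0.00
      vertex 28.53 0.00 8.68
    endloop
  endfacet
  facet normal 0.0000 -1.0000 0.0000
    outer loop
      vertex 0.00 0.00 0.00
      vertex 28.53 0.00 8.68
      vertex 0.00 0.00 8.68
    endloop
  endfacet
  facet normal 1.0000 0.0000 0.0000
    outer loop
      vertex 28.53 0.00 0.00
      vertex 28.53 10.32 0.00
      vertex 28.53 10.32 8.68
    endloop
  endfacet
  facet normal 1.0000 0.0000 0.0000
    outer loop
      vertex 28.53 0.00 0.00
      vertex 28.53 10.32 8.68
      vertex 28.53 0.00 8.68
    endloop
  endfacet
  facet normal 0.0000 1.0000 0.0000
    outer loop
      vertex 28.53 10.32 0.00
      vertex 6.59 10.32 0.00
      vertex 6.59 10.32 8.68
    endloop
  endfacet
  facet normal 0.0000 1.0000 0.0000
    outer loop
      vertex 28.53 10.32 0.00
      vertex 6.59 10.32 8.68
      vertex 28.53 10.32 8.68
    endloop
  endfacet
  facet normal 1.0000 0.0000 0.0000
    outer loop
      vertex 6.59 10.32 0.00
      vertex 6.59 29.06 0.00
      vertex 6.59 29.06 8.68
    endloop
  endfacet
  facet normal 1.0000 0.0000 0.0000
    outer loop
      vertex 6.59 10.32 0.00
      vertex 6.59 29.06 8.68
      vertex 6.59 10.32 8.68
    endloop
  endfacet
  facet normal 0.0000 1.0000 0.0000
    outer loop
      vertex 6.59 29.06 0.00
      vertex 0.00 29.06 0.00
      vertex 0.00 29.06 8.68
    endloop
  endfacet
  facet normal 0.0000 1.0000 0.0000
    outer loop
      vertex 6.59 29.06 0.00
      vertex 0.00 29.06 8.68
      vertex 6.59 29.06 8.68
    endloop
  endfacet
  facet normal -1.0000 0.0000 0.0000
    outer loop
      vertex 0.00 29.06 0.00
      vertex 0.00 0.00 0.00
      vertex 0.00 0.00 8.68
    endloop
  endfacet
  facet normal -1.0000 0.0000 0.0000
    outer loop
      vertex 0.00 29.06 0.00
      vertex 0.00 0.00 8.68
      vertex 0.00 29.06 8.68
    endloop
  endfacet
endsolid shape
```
; perimeter-only toolpath
G21 ; units = mm
G90 ; absolute positioning
G28 ; home
; layer 1
G0 Z1.45
G0 X0.00 Y0.00
G1 X28.53 Y0.00
G1 X28.53 Y10.32
G1 X6.59 Y10.32
G1 X6.59 Y29.06
G1 X0.00 Y29.06
G1 X0.00 Y0.00
; layer 2
G0 Z2.89
G0 X0.00 Y0.00
G1 X28.53 Y0.00
G1 X28.53 Y10.32
G1 X6.59 Y10.32
G1 X6.59 Y29.06
G1 X0.00 Y29.06
G1 X0.00 Y0.00
; layer 3
G0 Z4.34
G0 X0.00 Y0.00
G1 X28.53 Y0.00
G1 X28.53 Y10.32
G1 X6.59 Y10.32
G1 X6.59 Y29.06
G1 X0.00 Y29.06
G1 X0.00 Y0.00
; layer 4
G0 Z5.79
G0 X0.00 Y0.00
G1 X28.53 Y0.00
G1 X28.53 Y10.32
G1 X6.59 Y10.32
G1 X6.59 Y29.06
G1 X0.00 Y29.06
G1 X0.00 Y0.00
; layer 5
G0 Z7.23
G0 X0.00 Y0.00
G1 X28.53 Y0.00
G1 X28.53 Y10.32
G1 X6.59 Y10.32
G1 X6.59 Y29.06
G1 X0.00 Y29.06
G1 X0.00 Y0.00
; layer 6
G0 Z8.68
G0 X0.00 Y0.00
G1 X28.53 Y0.00
G1 X28.53 Y10.32
G1 X6.59 Y10.32
G1 X6.59 Y29.06
G1 X0.00 Y29.06
G1 X0.00 Y0.00
M2 ; end

The solid is an L-shaped prism: outer 28.5 × 29.1 mm, arm thicknesses ≈ 10.3 mm (horizontal) and 6.59 mm (vertical), extruded 8.68 mm in z. Slicing at Δz = 1.45 mm — 6 equal slices spanning the solid's height, so layer i sits at z = i·h/6 — gives 6 non-empty perimeters. Each is a 6-segment closed polygon; G0 lifts to the layer z and rapids to the start vertex, then G1 traces the edges.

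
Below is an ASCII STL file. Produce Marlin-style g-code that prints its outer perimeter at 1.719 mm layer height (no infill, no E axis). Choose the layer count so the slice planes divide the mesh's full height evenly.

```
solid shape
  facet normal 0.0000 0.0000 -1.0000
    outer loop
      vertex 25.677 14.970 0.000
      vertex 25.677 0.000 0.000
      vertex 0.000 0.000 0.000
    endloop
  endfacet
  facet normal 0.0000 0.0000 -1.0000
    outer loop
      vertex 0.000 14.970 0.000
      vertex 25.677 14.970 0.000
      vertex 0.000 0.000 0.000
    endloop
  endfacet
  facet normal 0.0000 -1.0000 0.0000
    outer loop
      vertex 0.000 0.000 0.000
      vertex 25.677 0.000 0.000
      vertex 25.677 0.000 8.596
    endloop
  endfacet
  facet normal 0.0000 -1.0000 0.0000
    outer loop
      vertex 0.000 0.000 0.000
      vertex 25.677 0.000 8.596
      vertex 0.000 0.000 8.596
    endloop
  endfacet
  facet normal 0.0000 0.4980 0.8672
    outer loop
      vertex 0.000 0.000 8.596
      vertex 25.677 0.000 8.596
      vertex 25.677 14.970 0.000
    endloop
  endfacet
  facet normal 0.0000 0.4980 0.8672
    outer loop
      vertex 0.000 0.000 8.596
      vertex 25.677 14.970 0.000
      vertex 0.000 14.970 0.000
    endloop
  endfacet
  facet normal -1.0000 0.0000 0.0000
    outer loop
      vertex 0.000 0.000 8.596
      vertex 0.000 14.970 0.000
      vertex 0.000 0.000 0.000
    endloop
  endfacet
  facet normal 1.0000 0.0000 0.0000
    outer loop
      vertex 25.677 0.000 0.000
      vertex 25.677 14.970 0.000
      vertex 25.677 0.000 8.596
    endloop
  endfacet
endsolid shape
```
; perimeter-only toolpath
G21 ; units = mm
G90 ; absolute positioning
G28 ; home
; layer 1
G0 Z1.719
G0 X0.000 Y0.000
G1 X25.677 Y0.000
G1 X25.677 Y11.976
G1 X0.000 Y11.976
G1 X0.000 Y0.000
; layer 2
G0 Z3.438
G0 X0.000 Y0.000
G1 X25.677 Y0.000
G1 X25.677 Y8.982
G1 X0.000 Y8.982
G1 X0.000 Y0.000
; layer 3
G0 Z5.158
G0 X0.000 Y0.000
G1 X25.677 Y0.000
G1 X25.677 Y5.988
G1 X0.000 Y5.988
G1 X0.000 Y0.000
; layer 4
G0 Z6.877
G0 X0.000 Y0.000
G1 X25.677 Y0.000
G1 X25.677 Y2.994
G1 X0.000 Y2.994
G1 X0.000 Y0.000
M2 ; end

The solid is a wedge (ramp): 25.7 × 15 mm base, rising to 8.6 mm along the y=0 edge and sloping linearly to z=0 at y=15. Slicing at Δz = 1.719 mm — 5 equal slices spanning the solid's height, so layer i sits at z = i·h/5 — gives 4 non-empty perimeters. Each is a 4-segment closed polygon; G0 lifts to the layer z and rapids to the start vertex, then G1 traces the edges. The cross-section shrinks linearly with z (the slice at the apex is degenerate and omitted).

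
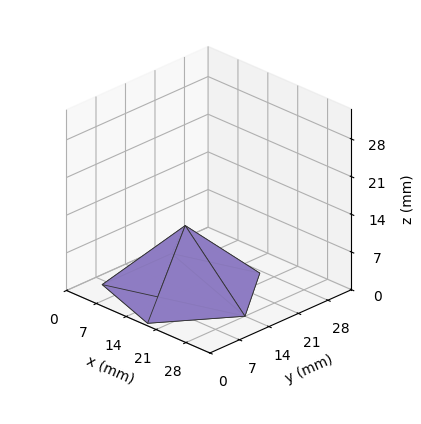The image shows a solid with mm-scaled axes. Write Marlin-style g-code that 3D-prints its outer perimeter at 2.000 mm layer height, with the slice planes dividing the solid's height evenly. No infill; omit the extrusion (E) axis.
Reading the render: the shape is a regular 5-sided pyramid, base circumscribed radius ≈ 14 mm, apex at z ≈ 12 mm (dimensions read to the nearest mm from the axis ticks). For the g-code, the solid's height is divided into equal slices at the stated Δz and each level perimeter traced with G1 moves after a G0 lift.

; perimeter-only toolpath
G21 ; units = mm
G90 ; absolute positioning
G28 ; home
; layer 1
G0 Z2.000
G0 X25.667 Y14.000
G1 X17.605 Y25.096
G1 X4.562 Y20.857
G1 X4.562 Y7.143
G1 X17.605 Y2.904
G1 X25.667 Y14.000
; layer 2
G0 Z4.000
G0 X23.333 Y14.000
G1 X16.884 Y22.877
G1 X6.449 Y19.486
G1 X6.449 Y8.514
G1 X16.884 Y5.123
G1 X23.333 Y14.000
; layer 3
G0 Z6.000
G0 X21.000 Y14.000
G1 X16.163 Y20.657
G1 X8.337 Y18.114
G1 X8.337 Y9.886
G1 X16.163 Y7.343
G1 X21.000 Y14.000
; layer 4
G0 Z8.000
G0 X18.667 Y14.000
G1 X15.442 Y18.438
G1 X10.225 Y16.743
G1 X10.225 Y11.257
G1 X15.442 Y9.562
G1 X18.667 Y14.000
; layer 5
G0 Z10.000
G0 X16.333 Y14.000
G1 X14.721 Y16.219
G1 X12.112 Y15.372
G1 X12.112 Y12.629
G1 X14.721 Y11.781
G1 X16.333 Y14.000
M2 ; end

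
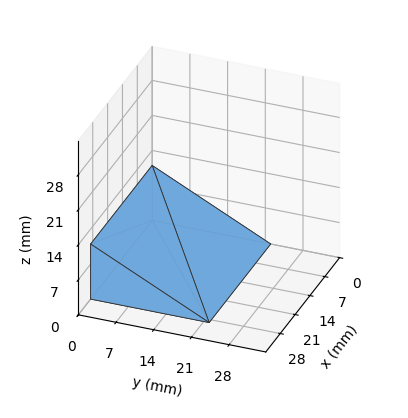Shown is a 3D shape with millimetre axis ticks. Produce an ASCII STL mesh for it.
Reading the render: the shape is a wedge (ramp): 29 × 22 mm base, rising to 11 mm along the y=0 edge and sloping linearly to z=0 at y=22 (dimensions read to the nearest mm from the axis ticks). For the STL, each face is triangulated and given an outward normal.

solid part
  facet normal 0.0000 0.0000 -1.0000
    outer loop
      vertex 29.00 22.00 0.00
      vertex 29.00 0.00 0.00
      vertex 0.00 0.00 0.00
    endloop
  endfacet
  facet normal 0.0000 0.0000 -1.0000
    outer loop
      vertex 0.00 22.00 0.00
      vertex 29.00 22.00 0.00
      vertex 0.00 0.00 0.00
    endloop
  endfacet
  facet normal 0.0000 -1.0000 0.0000
    outer loop
      vertex 0.00 0.00 0.00
      vertex 29.00 0.00 0.00
      vertex 29.00 0.00 11.00
    endloop
  endfacet
  facet normal 0.0000 -1.0000 0.0000
    outer loop
      vertex 0.00 0.00 0.00
      vertex 29.00 0.00 11.00
      vertex 0.00 0.00 11.00
    endloop
  endfacet
  facet normal 0.0000 0.4472 0.8944
    outer loop
      vertex 0.00 0.00 11.00
      vertex 29.00 0.00 11.00
      vertex 29.00 22.00 0.00
    endloop
  endfacet
  facet normal 0.0000 0.4472 0.8944
    outer loop
      vertex 0.00 0.00 11.00
      vertex 29.00 22.00 0.00
      vertex 0.00 22.00 0.00
    endloop
  endfacet
  facet normal -1.0000 0.0000 0.0000
    outer loop
      vertex 0.00 0.00 11.00
      vertex 0.00 22.00 0.00
      vertex 0.00 0.00 0.00
    endloop
  endfacet
  facet normal 1.0000 0.0000 0.0000
    outer loop
      vertex 29.00 0.00 0.00
      vertex 29.00 22.00 0.00
      vertex 29.00 0.00 11.00
    endloop
  endfacet
endsolid part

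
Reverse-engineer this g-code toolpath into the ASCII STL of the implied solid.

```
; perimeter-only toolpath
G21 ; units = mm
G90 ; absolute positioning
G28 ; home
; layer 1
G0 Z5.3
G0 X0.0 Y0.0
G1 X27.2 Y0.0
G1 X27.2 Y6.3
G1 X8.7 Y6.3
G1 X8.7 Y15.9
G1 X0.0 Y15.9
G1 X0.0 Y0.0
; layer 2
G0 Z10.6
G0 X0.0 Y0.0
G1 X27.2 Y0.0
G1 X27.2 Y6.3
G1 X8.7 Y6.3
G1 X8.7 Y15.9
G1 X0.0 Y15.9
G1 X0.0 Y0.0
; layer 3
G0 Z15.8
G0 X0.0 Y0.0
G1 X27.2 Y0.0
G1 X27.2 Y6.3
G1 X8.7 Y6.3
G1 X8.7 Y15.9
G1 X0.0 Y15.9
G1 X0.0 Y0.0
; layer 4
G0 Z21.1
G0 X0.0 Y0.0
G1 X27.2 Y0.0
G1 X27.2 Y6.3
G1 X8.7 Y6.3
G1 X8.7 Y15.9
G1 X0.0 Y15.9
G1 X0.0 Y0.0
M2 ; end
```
solid part
  facet normal 0.0000 0.0000 -1.0000
    outer loop
      vertex 27.2 6.3 0.0
      vertex 27.2 0.0 0.0
      vertex 0.0 0.0 0.0
    endloop
  endfacet
  facet normal 0.0000 0.0000 -1.0000
    outer loop
      vertex 8.7 6.3 0.0
      vertex 27.2 6.3 0.0
      vertex 0.0 0.0 0.0
    endloop
  endfacet
  facet normal 0.0000 0.0000 -1.0000
    outer loop
      vertex 8.7 15.9 0.0
      vertex 8.7 6.3 0.0
      vertex 0.0 0.0 0.0
    endloop
  endfacet
  facet normal 0.0000 0.0000 -1.0000
    outer loop
      vertex 0.0 15.9 0.0
      vertex 8.7 15.9 0.0
      vertex 0.0 0.0 0.0
    endloop
  endfacet
  facet normal 0.0000 0.0000 1.0000
    outer loop
      vertex 0.0 0.0 21.1
      vertex 27.2 0.0 21.1
      vertex 27.2 6.3 21.1
    endloop
  endfacet
  facet normal 0.0000 0.0000 1.0000
    outer loop
      vertex 0.0 0.0 21.1
      vertex 27.2 6.3 21.1
      vertex 8.7 6.3 21.1
    endloop
  endfacet
  facet normal 0.0000 0.0000 1.0000
    outer loop
      vertex 0.0 0.0 21.1
      vertex 8.7 6.3 21.1
      vertex 8.7 15.9 21.1
    endloop
  endfacet
  facet normal 0.0000 0.0000 1.0000
    outer loop
      vertex 0.0 0.0 21.1
      vertex 8.7 15.9 21.1
      vertex 0.0 15.9 21.1
    endloop
  endfacet
  facet normal 0.0000 -1.0000 0.0000
    outer loop
      vertex 0.0 0.0 0.0
      vertex 27.2 0.0 0.0
      vertex 27.2 0.0 21.1
    endloop
  endfacet
  facet normal 0.0000 -1.0000 0.0000
    outer loop
      vertex 0.0 0.0 0.0
      vertex 27.2 0.0 21.1
      vertex 0.0 0.0 21.1
    endloop
  endfacet
  facet normal 1.0000 0.0000 0.0000
    outer loop
      vertex 27.2 0.0 0.0
      vertex 27.2 6.3 0.0
      vertex 27.2 6.3 21.1
    endloop
  endfacet
  facet normal 1.0000 0.0000 0.0000
    outer loop
      vertex 27.2 0.0 0.0
      vertex 27.2 6.3 21.1
      vertex 27.2 0.0 21.1
    endloop
  endfacet
  facet normal 0.0000 1.0000 0.0000
    outer loop
      vertex 27.2 6.3 0.0
      vertex 8.7 6.3 0.0
      vertex 8.7 6.3 21.1
    endloop
  endfacet
  facet normal 0.0000 1.0000 0.0000
    outer loop
      vertex 27.2 6.3 0.0
      vertex 8.7 6.3 21.1
      vertex 27.2 6.3 21.1
    endloop
  endfacet
  facet normal 1.0000 0.0000 0.0000
    outer loop
      vertex 8.7 6.3 0.0
      vertex 8.7 15.9 0.0
      vertex 8.7 15.9 21.1
    endloop
  endfacet
  facet normal 1.0000 0.0000 0.0000
    outer loop
      vertex 8.7 6.3 0.0
      vertex 8.7 15.9 21.1
      vertex 8.7 6.3 21.1
    endloop
  endfacet
  facet normal 0.0000 1.0000 0.0000
    outer loop
      vertex 8.7 15.9 0.0
      vertex 0.0 15.9 0.0
      vertex 0.0 15.9 21.1
    endloop
  endfacet
  facet normal 0.0000 1.0000 0.0000
    outer loop
      vertex 8.7 15.9 0.0
      vertex 0.0 15.9 21.1
      vertex 8.7 15.9 21.1
    endloop
  endfacet
  facet normal -1.0000 0.0000 0.0000
    outer loop
      vertex 0.0 15.9 0.0
      vertex 0.0 0.0 0.0
      vertex 0.0 0.0 21.1
    endloop
  endfacet
  facet normal -1.0000 0.0000 0.0000
    outer loop
      vertex 0.0 15.9 0.0
      vertex 0.0 0.0 21.1
      vertex 0.0 15.9 21.1
    endloop
  endfacet
endsolid part

The G0 Z moves step by Δz≈5.3 mm. Every layer's G1 loop is the same polygon, so the solid is a straight extrusion of it from z=0 to z≈21.1. Closing with flat bottom and top caps and triangulating gives 20 facets — an L-shaped prism: outer 27.2 × 15.9 mm, arm thicknesses ≈ 6.3 mm (horizontal) and 8.7 mm (vertical), extruded 21.1 mm in z.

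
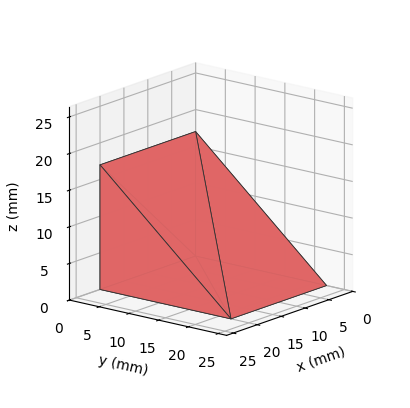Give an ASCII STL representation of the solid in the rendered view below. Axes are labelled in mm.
Reading the render: the shape is a wedge (ramp): 20 × 22 mm base, rising to 17 mm along the y=0 edge and sloping linearly to z=0 at y=22 (dimensions read to the nearest mm from the axis ticks). For the STL, each face is triangulated and given an outward normal.

solid part
  facet normal 0.0000 0.0000 -1.0000
    outer loop
      vertex 20.00 22.00 0.00
      vertex 20.00 0.00 0.00
      vertex 0.00 0.00 0.00
    endloop
  endfacet
  facet normal 0.0000 0.0000 -1.0000
    outer loop
      vertex 0.00 22.00 0.00
      vertex 20.00 22.00 0.00
      vertex 0.00 0.00 0.00
    endloop
  endfacet
  facet normal 0.0000 -1.0000 0.0000
    outer loop
      vertex 0.00 0.00 0.00
      vertex 20.00 0.00 0.00
      vertex 20.00 0.00 17.00
    endloop
  endfacet
  facet normal 0.0000 -1.0000 0.0000
    outer loop
      vertex 0.00 0.00 0.00
      vertex 20.00 0.00 17.00
      vertex 0.00 0.00 17.00
    endloop
  endfacet
  facet normal 0.0000 0.6114 0.7913
    outer loop
      vertex 0.00 0.00 17.00
      vertex 20.00 0.00 17.00
      vertex 20.00 22.00 0.00
    endloop
  endfacet
  facet normal 0.0000 0.6114 0.7913
    outer loop
      vertex 0.00 0.00 17.00
      vertex 20.00 22.00 0.00
      vertex 0.00 22.00 0.00
    endloop
  endfacet
  facet normal -1.0000 0.0000 0.0000
    outer loop
      vertex 0.00 0.00 17.00
      vertex 0.00 22.00 0.00
      vertex 0.00 0.00 0.00
    endloop
  endfacet
  facet normal 1.0000 0.0000 0.0000
    outer loop
      vertex 20.00 0.00 0.00
      vertex 20.00 22.00 0.00
      vertex 20.00 0.00 17.00
    endloop
  endfacet
endsolid part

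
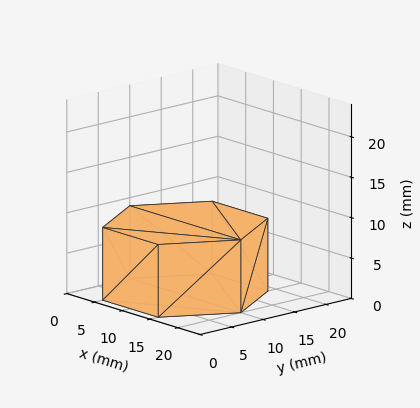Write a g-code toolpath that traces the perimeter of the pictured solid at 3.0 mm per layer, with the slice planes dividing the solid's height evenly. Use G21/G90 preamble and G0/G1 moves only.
Reading the render: the shape is a regular 6-sided prism (a cylinder approximated with 6 flat sides), circumscribed radius ≈ 10 mm, height ≈ 9 mm (dimensions read to the nearest mm from the axis ticks). For the g-code, the solid's height is divided into equal slices at the stated Δz and each level perimeter traced with G1 moves after a G0 lift.

; perimeter-only toolpath
G21 ; units = mm
G90 ; absolute positioning
G28 ; home
; layer 1
G0 Z3.0
G0 X20.0 Y10.0
G1 X15.0 Y18.7
G1 X5.0 Y18.7
G1 X0.0 Y10.0
G1 X5.0 Y1.3
G1 X15.0 Y1.3
G1 X20.0 Y10.0
; layer 2
G0 Z6.0
G0 X20.0 Y10.0
G1 X15.0 Y18.7
G1 X5.0 Y18.7
G1 X0.0 Y10.0
G1 X5.0 Y1.3
G1 X15.0 Y1.3
G1 X20.0 Y10.0
; layer 3
G0 Z9.0
G0 X20.0 Y10.0
G1 X15.0 Y18.7
G1 X5.0 Y18.7
G1 X0.0 Y10.0
G1 X5.0 Y1.3
G1 X15.0 Y1.3
G1 X20.0 Y10.0
M2 ; end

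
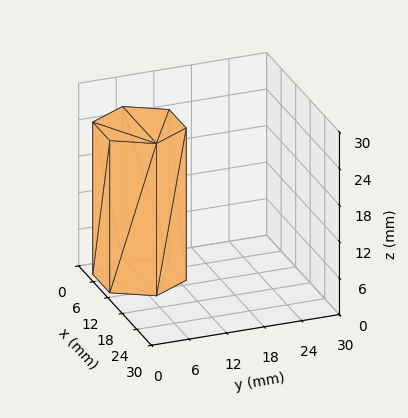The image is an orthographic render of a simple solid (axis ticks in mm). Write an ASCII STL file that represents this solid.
Reading the render: the shape is a regular 6-sided prism (a cylinder approximated with 6 flat sides), circumscribed radius ≈ 7 mm, height ≈ 25 mm (dimensions read to the nearest mm from the axis ticks). For the STL, each face is triangulated and given an outward normal.

solid part
  facet normal 0.0000 0.0000 -1.0000
    outer loop
      vertex 3.5 13.1 0.0
      vertex 10.5 13.1 0.0
      vertex 14.0 7.0 0.0
    endloop
  endfacet
  facet normal 0.0000 0.0000 -1.0000
    outer loop
      vertex 0.0 7.0 0.0
      vertex 3.5 13.1 0.0
      vertex 14.0 7.0 0.0
    endloop
  endfacet
  facet normal 0.0000 0.0000 -1.0000
    outer loop
      vertex 3.5 0.9 0.0
      vertex 0.0 7.0 0.0
      vertex 14.0 7.0 0.0
    endloop
  endfacet
  facet normal 0.0000 0.0000 -1.0000
    outer loop
      vertex 10.5 0.9 0.0
      vertex 3.5 0.9 0.0
      vertex 14.0 7.0 0.0
    endloop
  endfacet
  facet normal 0.0000 0.0000 1.0000
    outer loop
      vertex 14.0 7.0 25.0
      vertex 10.5 13.1 25.0
      vertex 3.5 13.1 25.0
    endloop
  endfacet
  facet normal 0.0000 0.0000 1.0000
    outer loop
      vertex 14.0 7.0 25.0
      vertex 3.5 13.1 25.0
      vertex 0.0 7.0 25.0
    endloop
  endfacet
  facet normal 0.0000 0.0000 1.0000
    outer loop
      vertex 14.0 7.0 25.0
      vertex 0.0 7.0 25.0
      vertex 3.5 0.9 25.0
    endloop
  endfacet
  facet normal 0.0000 0.0000 1.0000
    outer loop
      vertex 14.0 7.0 25.0
      vertex 3.5 0.9 25.0
      vertex 10.5 0.9 25.0
    endloop
  endfacet
  facet normal 0.8674 0.4977 0.0000
    outer loop
      vertex 14.0 7.0 0.0
      vertex 10.5 13.1 0.0
      vertex 10.5 13.1 25.0
    endloop
  endfacet
  facet normal 0.8674 0.4977 0.0000
    outer loop
      vertex 14.0 7.0 0.0
      vertex 10.5 13.1 25.0
      vertex 14.0 7.0 25.0
    endloop
  endfacet
  facet normal 0.0000 1.0000 0.0000
    outer loop
      vertex 10.5 13.1 0.0
      vertex 3.5 13.1 0.0
      vertex 3.5 13.1 25.0
    endloop
  endfacet
  facet normal 0.0000 1.0000 0.0000
    outer loop
      vertex 10.5 13.1 0.0
      vertex 3.5 13.1 25.0
      vertex 10.5 13.1 25.0
    endloop
  endfacet
  facet normal -0.8674 0.4977 0.0000
    outer loop
      vertex 3.5 13.1 0.0
      vertex 0.0 7.0 0.0
      vertex 0.0 7.0 25.0
    endloop
  endfacet
  facet normal -0.8674 0.4977 0.0000
    outer loop
      vertex 3.5 13.1 0.0
      vertex 0.0 7.0 25.0
      vertex 3.5 13.1 25.0
    endloop
  endfacet
  facet normal -0.8674 -0.4977 0.0000
    outer loop
      vertex 0.0 7.0 0.0
      vertex 3.5 0.9 0.0
      vertex 3.5 0.9 25.0
    endloop
  endfacet
  facet normal -0.8674 -0.4977 0.0000
    outer loop
      vertex 0.0 7.0 0.0
      vertex 3.5 0.9 25.0
      vertex 0.0 7.0 25.0
    endloop
  endfacet
  facet normal 0.0000 -1.0000 0.0000
    outer loop
      vertex 3.5 0.9 0.0
      vertex 10.5 0.9 0.0
      vertex 10.5 0.9 25.0
    endloop
  endfacet
  facet normal 0.0000 -1.0000 0.0000
    outer loop
      vertex 3.5 0.9 0.0
      vertex 10.5 0.9 25.0
      vertex 3.5 0.9 25.0
    endloop
  endfacet
  facet normal 0.8674 -0.4977 0.0000
    outer loop
      vertex 10.5 0.9 0.0
      vertex 14.0 7.0 0.0
      vertex 14.0 7.0 25.0
    endloop
  endfacet
  facet normal 0.8674 -0.4977 0.0000
    outer loop
      vertex 10.5 0.9 0.0
      vertex 14.0 7.0 25.0
      vertex 10.5 0.9 25.0
    endloop
  endfacet
endsolid part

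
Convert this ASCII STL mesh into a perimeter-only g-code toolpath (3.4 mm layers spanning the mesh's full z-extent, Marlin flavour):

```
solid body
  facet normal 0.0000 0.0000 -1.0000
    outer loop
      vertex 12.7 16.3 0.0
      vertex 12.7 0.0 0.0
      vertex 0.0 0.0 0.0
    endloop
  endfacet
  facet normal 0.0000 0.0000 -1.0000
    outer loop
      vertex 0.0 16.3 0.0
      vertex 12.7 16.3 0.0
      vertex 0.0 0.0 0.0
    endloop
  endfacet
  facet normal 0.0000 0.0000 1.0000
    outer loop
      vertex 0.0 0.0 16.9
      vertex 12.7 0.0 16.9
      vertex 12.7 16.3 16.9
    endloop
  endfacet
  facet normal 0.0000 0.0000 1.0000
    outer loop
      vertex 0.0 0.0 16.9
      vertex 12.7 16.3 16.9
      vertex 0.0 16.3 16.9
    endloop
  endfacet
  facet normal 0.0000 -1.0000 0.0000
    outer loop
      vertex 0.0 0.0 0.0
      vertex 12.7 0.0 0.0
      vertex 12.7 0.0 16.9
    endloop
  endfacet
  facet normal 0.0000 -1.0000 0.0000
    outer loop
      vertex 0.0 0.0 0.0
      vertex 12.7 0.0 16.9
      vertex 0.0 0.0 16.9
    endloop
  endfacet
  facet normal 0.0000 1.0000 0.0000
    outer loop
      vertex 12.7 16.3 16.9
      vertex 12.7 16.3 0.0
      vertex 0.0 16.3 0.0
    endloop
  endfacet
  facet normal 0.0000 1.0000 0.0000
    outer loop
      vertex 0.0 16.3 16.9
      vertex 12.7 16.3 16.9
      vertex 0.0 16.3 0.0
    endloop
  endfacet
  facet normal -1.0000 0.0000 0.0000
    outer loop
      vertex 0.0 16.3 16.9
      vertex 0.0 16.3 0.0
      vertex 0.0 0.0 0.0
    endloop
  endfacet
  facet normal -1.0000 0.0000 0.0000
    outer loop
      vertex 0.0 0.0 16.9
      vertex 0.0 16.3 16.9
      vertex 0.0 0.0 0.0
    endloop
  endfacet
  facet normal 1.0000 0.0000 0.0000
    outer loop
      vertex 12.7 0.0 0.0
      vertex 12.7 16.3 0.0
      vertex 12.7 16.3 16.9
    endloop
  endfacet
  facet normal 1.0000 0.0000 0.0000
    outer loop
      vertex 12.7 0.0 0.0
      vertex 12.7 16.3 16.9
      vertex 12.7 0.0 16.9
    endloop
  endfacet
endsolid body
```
; perimeter-only toolpath
G21 ; units = mm
G90 ; absolute positioning
G28 ; home
; layer 1
G0 Z3.4
G0 X0.0 Y0.0
G1 X12.7 Y0.0
G1 X12.7 Y16.3
G1 X0.0 Y16.3
G1 X0.0 Y0.0
; layer 2
G0 Z6.8
G0 X0.0 Y0.0
G1 X12.7 Y0.0
G1 X12.7 Y16.3
G1 X0.0 Y16.3
G1 X0.0 Y0.0
; layer 3
G0 Z10.1
G0 X0.0 Y0.0
G1 X12.7 Y0.0
G1 X12.7 Y16.3
G1 X0.0 Y16.3
G1 X0.0 Y0.0
; layer 4
G0 Z13.5
G0 X0.0 Y0.0
G1 X12.7 Y0.0
G1 X12.7 Y16.3
G1 X0.0 Y16.3
G1 X0.0 Y0.0
; layer 5
G0 Z16.9
G0 X0.0 Y0.0
G1 X12.7 Y0.0
G1 X12.7 Y16.3
G1 X0.0 Y16.3
G1 X0.0 Y0.0
M2 ; end

The solid is a rectangular box, roughly 12.7 × 16.3 mm footprint and 16.9 mm tall. Slicing at Δz = 3.4 mm — 5 equal slices spanning the solid's height, so layer i sits at z = i·h/5 — gives 5 non-empty perimeters. Each is a 4-segment closed polygon; G0 lifts to the layer z and rapids to the start vertex, then G1 traces the edges.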